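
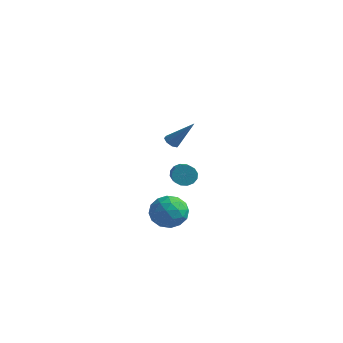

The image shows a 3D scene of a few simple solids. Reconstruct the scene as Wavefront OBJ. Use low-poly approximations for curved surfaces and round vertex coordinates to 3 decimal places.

v 1.495 -2.49 -1.907
v 1.926 -2.366 -2.349
v 3.137 -3.746 -1.555
v 2.705 -3.87 -1.113
v 1.996 -2.163 -2.103
v 3.207 -3.543 -1.31
v 1.932 -2.048 -1.805
v 3.143 -3.428 -1.012
v 1.751 -2.051 -1.534
v 2.961 -3.431 -0.741
v 1.501 -2.172 -1.363
v 2.711 -3.552 -0.569
v 1.249 -2.378 -1.338
v 2.46 -3.758 -0.544
v 1.063 -2.614 -1.465
v 2.274 -3.994 -0.671
v 0.993 -2.817 -1.71
v 2.204 -4.197 -0.917
v 1.057 -2.932 -2.008
v 2.268 -4.312 -1.215
v 1.239 -2.929 -2.279
v 2.449 -4.309 -1.486
v 1.489 -2.808 -2.451
v 2.699 -4.188 -1.657
v 1.74 -2.602 -2.476
v 2.951 -3.982 -1.682
v -3.603 3.142 -3.207
v -3.2 3.103 -3.501
v -2.477 3.638 -1.733
v -3.351 3.455 -3.505
v -3.649 3.623 -3.334
v -3.92 3.51 -3.089
v -4.005 3.18 -2.913
v -3.855 2.829 -2.909
v -3.556 2.66 -3.08
v -3.285 2.774 -3.325
v 0.732 -3.686 -3.925
v 1.313 -3.49 -3.083
v 2.107 -4.19 -4.757
v 2.688 -3.994 -3.915
v 2.009 -4.784 -3.907
v 1.16 -4.472 -3.393
v 2.26 -3.208 -4.447
v 1.411 -2.896 -3.933
v 2.258 -3.195 -3.406
v 2.102 -4.168 -3.073
v 1.318 -3.512 -4.767
v 1.162 -4.485 -4.434
v 0.902 -3.543 -3.431
v 2.518 -4.137 -4.409
v 2.119 -4.6 -4.404
v 2.461 -4.485 -3.91
v 0.812 -4.121 -3.613
v 1.153 -4.006 -3.118
v 1.562 -4.766 -3.603
v 2.267 -3.674 -4.722
v 2.608 -3.559 -4.227
v 0.959 -3.195 -3.93
v 1.301 -3.08 -3.436
v 1.858 -2.914 -4.237
v 1.799 -3.255 -3.126
v 2.607 -3.552 -3.615
v 2.355 -3.089 -3.928
v 1.856 -2.906 -3.626
v 1.707 -3.827 -2.93
v 2.515 -4.124 -3.419
v 2.117 -4.588 -3.414
v 1.617 -4.404 -3.112
v 2.263 -3.654 -3.12
v 0.905 -3.556 -4.421
v 1.713 -3.853 -4.91
v 1.803 -3.276 -4.728
v 1.303 -3.092 -4.426
v 0.813 -4.128 -4.225
v 1.621 -4.425 -4.714
v 1.564 -4.774 -4.214
v 1.065 -4.591 -3.912
v 1.157 -4.026 -4.72
f 2 1 5
f 2 5 3
f 3 5 6
f 3 6 4
f 5 1 7
f 5 7 6
f 6 7 8
f 6 8 4
f 7 1 9
f 7 9 8
f 8 9 10
f 8 10 4
f 9 1 11
f 9 11 10
f 10 11 12
f 10 12 4
f 11 1 13
f 11 13 12
f 12 13 14
f 12 14 4
f 13 1 15
f 13 15 14
f 14 15 16
f 14 16 4
f 15 1 17
f 15 17 16
f 16 17 18
f 16 18 4
f 17 1 19
f 17 19 18
f 18 19 20
f 18 20 4
f 19 1 21
f 19 21 20
f 20 21 22
f 20 22 4
f 21 1 23
f 21 23 22
f 22 23 24
f 22 24 4
f 23 1 25
f 23 25 24
f 24 25 26
f 24 26 4
f 25 1 2
f 25 2 26
f 26 2 3
f 26 3 4
f 28 27 30
f 28 30 29
f 30 27 31
f 30 31 29
f 31 27 32
f 31 32 29
f 32 27 33
f 32 33 29
f 33 27 34
f 33 34 29
f 34 27 35
f 34 35 29
f 35 27 36
f 35 36 29
f 36 27 28
f 36 28 29
f 37 74 53
f 74 48 77
f 53 77 42
f 74 77 53
f 37 53 49
f 53 42 54
f 49 54 38
f 53 54 49
f 37 49 58
f 49 38 59
f 58 59 44
f 49 59 58
f 37 58 70
f 58 44 73
f 70 73 47
f 58 73 70
f 37 70 74
f 70 47 78
f 74 78 48
f 70 78 74
f 38 54 65
f 54 42 68
f 65 68 46
f 54 68 65
f 42 77 55
f 77 48 76
f 55 76 41
f 77 76 55
f 48 78 75
f 78 47 71
f 75 71 39
f 78 71 75
f 47 73 72
f 73 44 60
f 72 60 43
f 73 60 72
f 44 59 64
f 59 38 61
f 64 61 45
f 59 61 64
f 40 66 52
f 66 46 67
f 52 67 41
f 66 67 52
f 40 52 50
f 52 41 51
f 50 51 39
f 52 51 50
f 40 50 57
f 50 39 56
f 57 56 43
f 50 56 57
f 40 57 62
f 57 43 63
f 62 63 45
f 57 63 62
f 40 62 66
f 62 45 69
f 66 69 46
f 62 69 66
f 41 67 55
f 67 46 68
f 55 68 42
f 67 68 55
f 39 51 75
f 51 41 76
f 75 76 48
f 51 76 75
f 43 56 72
f 56 39 71
f 72 71 47
f 56 71 72
f 45 63 64
f 63 43 60
f 64 60 44
f 63 60 64
f 46 69 65
f 69 45 61
f 65 61 38
f 69 61 65



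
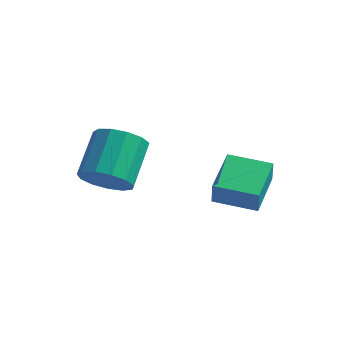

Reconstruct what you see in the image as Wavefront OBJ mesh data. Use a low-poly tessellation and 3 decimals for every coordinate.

v 1.836 2.585 -2.81
v 1.932 2.376 -1.734
v 1.699 4.551 -2.415
v 1.795 4.342 -1.339
v 3.645 2.738 -2.941
v 3.741 2.529 -1.865
v 3.508 4.704 -2.546
v 3.604 4.495 -1.47
v -1.342 -0.039 -0.651
v -0.909 0.532 -1.486
v -1.026 2.29 -0.344
v -1.458 1.719 0.491
v -1.524 0.543 -1.566
v -1.641 2.301 -0.424
v -2.081 0.369 -1.356
v -2.197 2.128 -0.214
v -2.403 0.066 -0.922
v -2.519 1.825 0.22
v -2.388 -0.271 -0.402
v -2.504 1.488 0.74
v -2.041 -0.534 0.039
v -2.157 1.225 1.181
v -1.472 -0.64 0.261
v -1.589 1.118 1.403
v -0.861 -0.556 0.193
v -0.978 1.203 1.335
v -0.404 -0.307 -0.143
v -0.52 1.451 0.999
v -0.244 0.026 -0.64
v -0.36 1.785 0.502
v -0.432 0.339 -1.141
v -0.549 2.098 0.001
f 2 4 1
f 5 2 1
f 1 4 3
f 3 5 1
f 2 8 4
f 6 2 5
f 6 8 2
f 4 8 3
f 7 5 3
f 3 8 7
f 7 6 5
f 8 6 7
f 10 9 13
f 10 13 11
f 11 13 14
f 11 14 12
f 13 9 15
f 13 15 14
f 14 15 16
f 14 16 12
f 15 9 17
f 15 17 16
f 16 17 18
f 16 18 12
f 17 9 19
f 17 19 18
f 18 19 20
f 18 20 12
f 19 9 21
f 19 21 20
f 20 21 22
f 20 22 12
f 21 9 23
f 21 23 22
f 22 23 24
f 22 24 12
f 23 9 25
f 23 25 24
f 24 25 26
f 24 26 12
f 25 9 27
f 25 27 26
f 26 27 28
f 26 28 12
f 27 9 29
f 27 29 28
f 28 29 30
f 28 30 12
f 29 9 31
f 29 31 30
f 30 31 32
f 30 32 12
f 31 9 10
f 31 10 32
f 32 10 11
f 32 11 12



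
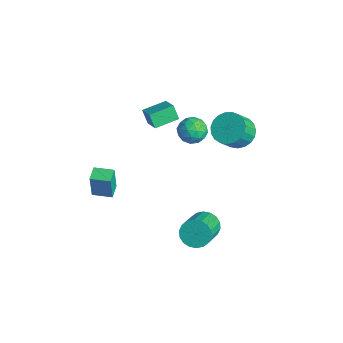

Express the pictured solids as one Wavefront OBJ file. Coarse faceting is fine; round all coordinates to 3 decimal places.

v 0.922 3.726 3.016
v 1.781 4.273 3.169
v 2.117 3.441 4.257
v 1.258 2.894 4.104
v 1.499 4.48 3.415
v 1.835 3.649 4.503
v 1.116 4.557 3.592
v 1.452 3.726 4.68
v 0.7 4.491 3.67
v 1.036 3.659 4.757
v 0.323 4.292 3.634
v 0.659 3.46 4.722
v 0.049 3.995 3.492
v 0.385 3.163 4.579
v -0.074 3.651 3.267
v 0.262 2.82 4.355
v -0.025 3.321 2.999
v 0.311 2.489 4.087
v 0.188 3.061 2.734
v 0.524 2.229 3.822
v 0.528 2.915 2.518
v 0.864 2.083 3.606
v 0.936 2.91 2.388
v 1.272 2.078 3.475
v 1.342 3.046 2.366
v 1.678 2.214 3.454
v 1.675 3.299 2.457
v 2.011 2.467 3.545
v 1.878 3.627 2.645
v 2.214 2.795 3.733
v 1.915 3.971 2.897
v 2.251 3.139 3.984
v -3.816 -2.761 -3.322
v -3.715 -2.9 -1.62
v -3.083 -1.825 -3.289
v -2.982 -1.964 -1.587
v -3.078 -3.336 -3.413
v -2.977 -3.475 -1.711
v -2.345 -2.4 -3.38
v -2.244 -2.539 -1.678
v -4.391 0.448 1.652
v -3.249 0.358 2.287
v -4.391 1.923 1.859
v -3.249 1.834 2.494
v -3.911 0.566 0.806
v -2.769 0.477 1.441
v -3.911 2.042 1.013
v -2.769 1.952 1.648
v 0.217 2.129 3.685
v 0.627 1.635 4.306
v -0.187 0.925 2.994
v 0.223 0.431 3.615
v -0.515 0.89 3.824
v -0.265 1.634 4.252
v 0.705 0.926 3.048
v 0.955 1.67 3.476
v 0.928 0.891 3.913
v 0.174 0.869 4.393
v 0.266 1.691 2.907
v -0.488 1.669 3.387
v 0.458 1.988 4.056
v -0.018 0.572 3.244
v -0.451 0.842 3.367
v -0.21 0.552 3.732
v -0.067 1.987 4.024
v 0.174 1.697 4.389
v -0.497 1.259 4.106
v 0.266 0.863 2.911
v 0.507 0.573 3.276
v 0.65 2.008 3.568
v 0.891 1.718 3.933
v 0.937 1.301 3.194
v 0.876 1.26 4.191
v 0.638 0.552 3.784
v 0.921 0.843 3.451
v 1.068 1.28 3.702
v 0.433 1.247 4.472
v 0.195 0.539 4.066
v -0.239 0.809 4.189
v -0.092 1.247 4.44
v 0.61 0.81 4.241
v 0.245 2.021 3.234
v 0.007 1.313 2.828
v 0.532 1.313 2.86
v 0.679 1.751 3.111
v -0.198 2.008 3.516
v -0.436 1.3 3.109
v -0.628 1.28 3.598
v -0.481 1.717 3.849
v -0.17 1.75 3.059
v 1.825 1.269 -3.693
v 2.327 1.09 -4.43
v 3.657 -0.148 -3.225
v 3.155 0.031 -2.487
v 2.502 1.423 -4.281
v 3.832 0.185 -3.076
v 2.543 1.726 -4.015
v 3.873 0.488 -2.81
v 2.442 1.938 -3.686
v 3.771 0.7 -2.48
v 2.219 2.018 -3.357
v 3.548 0.78 -2.152
v 1.917 1.949 -3.095
v 3.247 0.711 -1.89
v 1.598 1.746 -2.952
v 2.927 0.508 -1.746
v 1.323 1.448 -2.955
v 2.653 0.21 -1.75
v 1.148 1.115 -3.104
v 2.478 -0.123 -1.899
v 1.107 0.812 -3.37
v 2.437 -0.426 -2.165
v 1.209 0.6 -3.7
v 2.538 -0.638 -2.494
v 1.432 0.52 -4.028
v 2.761 -0.718 -2.823
v 1.733 0.589 -4.29
v 3.063 -0.649 -3.085
v 2.053 0.792 -4.434
v 3.382 -0.446 -3.228
f 2 1 5
f 2 5 3
f 3 5 6
f 3 6 4
f 5 1 7
f 5 7 6
f 6 7 8
f 6 8 4
f 7 1 9
f 7 9 8
f 8 9 10
f 8 10 4
f 9 1 11
f 9 11 10
f 10 11 12
f 10 12 4
f 11 1 13
f 11 13 12
f 12 13 14
f 12 14 4
f 13 1 15
f 13 15 14
f 14 15 16
f 14 16 4
f 15 1 17
f 15 17 16
f 16 17 18
f 16 18 4
f 17 1 19
f 17 19 18
f 18 19 20
f 18 20 4
f 19 1 21
f 19 21 20
f 20 21 22
f 20 22 4
f 21 1 23
f 21 23 22
f 22 23 24
f 22 24 4
f 23 1 25
f 23 25 24
f 24 25 26
f 24 26 4
f 25 1 27
f 25 27 26
f 26 27 28
f 26 28 4
f 27 1 29
f 27 29 28
f 28 29 30
f 28 30 4
f 29 1 31
f 29 31 30
f 30 31 32
f 30 32 4
f 31 1 2
f 31 2 32
f 32 2 3
f 32 3 4
f 34 36 33
f 37 34 33
f 33 36 35
f 35 37 33
f 34 40 36
f 38 34 37
f 38 40 34
f 36 40 35
f 39 37 35
f 35 40 39
f 39 38 37
f 40 38 39
f 42 44 41
f 45 42 41
f 41 44 43
f 43 45 41
f 42 48 44
f 46 42 45
f 46 48 42
f 44 48 43
f 47 45 43
f 43 48 47
f 47 46 45
f 48 46 47
f 49 86 65
f 86 60 89
f 65 89 54
f 86 89 65
f 49 65 61
f 65 54 66
f 61 66 50
f 65 66 61
f 49 61 70
f 61 50 71
f 70 71 56
f 61 71 70
f 49 70 82
f 70 56 85
f 82 85 59
f 70 85 82
f 49 82 86
f 82 59 90
f 86 90 60
f 82 90 86
f 50 66 77
f 66 54 80
f 77 80 58
f 66 80 77
f 54 89 67
f 89 60 88
f 67 88 53
f 89 88 67
f 60 90 87
f 90 59 83
f 87 83 51
f 90 83 87
f 59 85 84
f 85 56 72
f 84 72 55
f 85 72 84
f 56 71 76
f 71 50 73
f 76 73 57
f 71 73 76
f 52 78 64
f 78 58 79
f 64 79 53
f 78 79 64
f 52 64 62
f 64 53 63
f 62 63 51
f 64 63 62
f 52 62 69
f 62 51 68
f 69 68 55
f 62 68 69
f 52 69 74
f 69 55 75
f 74 75 57
f 69 75 74
f 52 74 78
f 74 57 81
f 78 81 58
f 74 81 78
f 53 79 67
f 79 58 80
f 67 80 54
f 79 80 67
f 51 63 87
f 63 53 88
f 87 88 60
f 63 88 87
f 55 68 84
f 68 51 83
f 84 83 59
f 68 83 84
f 57 75 76
f 75 55 72
f 76 72 56
f 75 72 76
f 58 81 77
f 81 57 73
f 77 73 50
f 81 73 77
f 92 91 95
f 92 95 93
f 93 95 96
f 93 96 94
f 95 91 97
f 95 97 96
f 96 97 98
f 96 98 94
f 97 91 99
f 97 99 98
f 98 99 100
f 98 100 94
f 99 91 101
f 99 101 100
f 100 101 102
f 100 102 94
f 101 91 103
f 101 103 102
f 102 103 104
f 102 104 94
f 103 91 105
f 103 105 104
f 104 105 106
f 104 106 94
f 105 91 107
f 105 107 106
f 106 107 108
f 106 108 94
f 107 91 109
f 107 109 108
f 108 109 110
f 108 110 94
f 109 91 111
f 109 111 110
f 110 111 112
f 110 112 94
f 111 91 113
f 111 113 112
f 112 113 114
f 112 114 94
f 113 91 115
f 113 115 114
f 114 115 116
f 114 116 94
f 115 91 117
f 115 117 116
f 116 117 118
f 116 118 94
f 117 91 119
f 117 119 118
f 118 119 120
f 118 120 94
f 119 91 92
f 119 92 120
f 120 92 93
f 120 93 94



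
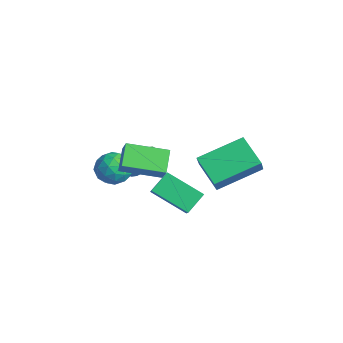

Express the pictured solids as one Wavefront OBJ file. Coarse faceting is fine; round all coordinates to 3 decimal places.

v 1.954 1.233 2.205
v 2.479 0.852 3.093
v 2.152 3.25 2.953
v 2.678 2.869 3.841
v 3.282 1.371 1.479
v 3.808 0.99 2.367
v 3.481 3.388 2.227
v 4.006 3.007 3.115
v -2.093 -0.046 -0.54
v -1.798 -0.441 -0.46
v -1.051 0.35 0.699
v -1.347 0.746 0.62
v -1.653 -0.2 -0.719
v -0.906 0.592 0.441
v -1.765 0.132 -0.872
v -1.019 0.924 0.287
v -2.07 0.36 -0.831
v -1.324 1.151 0.328
v -2.389 0.35 -0.619
v -1.642 1.141 0.54
v -2.534 0.108 -0.361
v -1.787 0.9 0.799
v -2.421 -0.224 -0.207
v -1.675 0.568 0.952
v -2.116 -0.451 -0.248
v -1.37 0.34 0.911
v 2.192 -1.094 1.448
v 1.924 -0.262 2.083
v 3.412 -0.065 0.615
v 3.145 0.766 1.251
v 3.195 -1.506 2.409
v 2.928 -0.675 3.045
v 4.416 -0.478 1.577
v 4.148 0.354 2.212
v -0.861 -0.933 1.944
v -0.37 -0.986 2.648
v -0.058 0.71 1.509
v 0.434 0.656 2.212
v -0.014 -1.516 1.308
v 0.478 -1.57 2.011
v 0.79 0.126 0.872
v 1.281 0.073 1.576
v -0.921 -0.839 1.206
v -0.461 -1.468 0.79
v -1.959 -0.952 0.23
v -1.499 -1.581 -0.186
v -1.852 -1.743 0.608
v -1.21 -1.673 1.211
v -1.21 -0.747 -0.191
v -0.568 -0.677 0.412
v -0.64 -1.411 -0.073
v -1.037 -2.027 0.42
v -1.383 -0.393 0.6
v -1.78 -1.009 1.093
v -0.6 -1.143 1.084
v -1.82 -1.277 -0.064
v -2.027 -1.372 0.403
v -1.757 -1.742 0.158
v -1.04 -1.264 1.331
v -0.77 -1.634 1.087
v -1.587 -1.796 0.979
v -1.65 -0.786 -0.067
v -1.38 -1.156 -0.311
v -0.663 -0.678 0.862
v -0.393 -1.048 0.617
v -0.833 -0.624 0.041
v -0.435 -1.48 0.332
v -1.045 -1.547 -0.242
v -0.875 -1.056 -0.245
v -0.498 -1.015 0.11
v -0.668 -1.842 0.622
v -1.278 -1.909 0.048
v -1.485 -2.004 0.515
v -1.108 -1.962 0.869
v -0.773 -1.809 0.115
v -1.142 -0.511 0.972
v -1.752 -0.578 0.398
v -1.312 -0.458 0.151
v -0.935 -0.416 0.505
v -1.375 -0.873 1.262
v -1.985 -0.94 0.688
v -1.922 -1.405 0.91
v -1.545 -1.364 1.265
v -1.647 -0.611 0.905
f 2 4 1
f 5 2 1
f 1 4 3
f 3 5 1
f 2 8 4
f 6 2 5
f 6 8 2
f 4 8 3
f 7 5 3
f 3 8 7
f 7 6 5
f 8 6 7
f 10 9 13
f 10 13 11
f 11 13 14
f 11 14 12
f 13 9 15
f 13 15 14
f 14 15 16
f 14 16 12
f 15 9 17
f 15 17 16
f 16 17 18
f 16 18 12
f 17 9 19
f 17 19 18
f 18 19 20
f 18 20 12
f 19 9 21
f 19 21 20
f 20 21 22
f 20 22 12
f 21 9 23
f 21 23 22
f 22 23 24
f 22 24 12
f 23 9 25
f 23 25 24
f 24 25 26
f 24 26 12
f 25 9 10
f 25 10 26
f 26 10 11
f 26 11 12
f 28 30 27
f 31 28 27
f 27 30 29
f 29 31 27
f 28 34 30
f 32 28 31
f 32 34 28
f 30 34 29
f 33 31 29
f 29 34 33
f 33 32 31
f 34 32 33
f 36 38 35
f 39 36 35
f 35 38 37
f 37 39 35
f 36 42 38
f 40 36 39
f 40 42 36
f 38 42 37
f 41 39 37
f 37 42 41
f 41 40 39
f 42 40 41
f 43 80 59
f 80 54 83
f 59 83 48
f 80 83 59
f 43 59 55
f 59 48 60
f 55 60 44
f 59 60 55
f 43 55 64
f 55 44 65
f 64 65 50
f 55 65 64
f 43 64 76
f 64 50 79
f 76 79 53
f 64 79 76
f 43 76 80
f 76 53 84
f 80 84 54
f 76 84 80
f 44 60 71
f 60 48 74
f 71 74 52
f 60 74 71
f 48 83 61
f 83 54 82
f 61 82 47
f 83 82 61
f 54 84 81
f 84 53 77
f 81 77 45
f 84 77 81
f 53 79 78
f 79 50 66
f 78 66 49
f 79 66 78
f 50 65 70
f 65 44 67
f 70 67 51
f 65 67 70
f 46 72 58
f 72 52 73
f 58 73 47
f 72 73 58
f 46 58 56
f 58 47 57
f 56 57 45
f 58 57 56
f 46 56 63
f 56 45 62
f 63 62 49
f 56 62 63
f 46 63 68
f 63 49 69
f 68 69 51
f 63 69 68
f 46 68 72
f 68 51 75
f 72 75 52
f 68 75 72
f 47 73 61
f 73 52 74
f 61 74 48
f 73 74 61
f 45 57 81
f 57 47 82
f 81 82 54
f 57 82 81
f 49 62 78
f 62 45 77
f 78 77 53
f 62 77 78
f 51 69 70
f 69 49 66
f 70 66 50
f 69 66 70
f 52 75 71
f 75 51 67
f 71 67 44
f 75 67 71



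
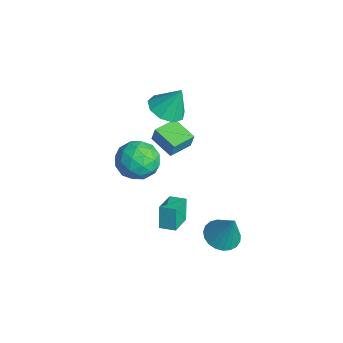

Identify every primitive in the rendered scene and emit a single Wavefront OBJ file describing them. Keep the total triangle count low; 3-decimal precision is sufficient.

v -3.386 -0.417 -2.362
v -3.182 -0.308 -1.513
v -3.859 0.782 -2.402
v -3.655 0.891 -1.553
v -2.125 0.069 -2.727
v -1.921 0.178 -1.878
v -2.598 1.268 -2.767
v -2.394 1.377 -1.918
v -3.293 0.301 -0.196
v -2.513 -0.295 -0.069
v -3.007 0.979 1.236
v -2.321 0.276 -0.379
v -2.583 0.858 -0.602
v -3.179 1.18 -0.636
v -3.827 1.09 -0.463
v -4.226 0.631 -0.166
v -4.188 0.017 0.118
v -3.732 -0.464 0.255
v -3.07 -0.587 0.181
v 2.601 0.791 -4.63
v 3.054 1.507 -4.96
v 3.259 1.129 -2.99
v 2.724 1.662 -4.86
v 2.372 1.667 -4.72
v 2.06 1.52 -4.564
v 1.842 1.246 -4.42
v 1.755 0.894 -4.312
v 1.814 0.524 -4.26
v 2.009 0.2 -4.271
v 2.306 -0.022 -4.344
v 2.655 -0.103 -4.467
v 2.994 -0.03 -4.618
v 3.265 0.185 -4.772
v 3.421 0.504 -4.9
v 3.436 0.874 -4.982
v 3.306 1.228 -5.004
v 2.15 -2.12 -3.387
v 1.772 -1.957 -2.228
v 1.205 -1.256 -3.816
v 0.828 -1.093 -2.657
v 2.672 -1.507 -3.303
v 2.295 -1.344 -2.144
v 1.728 -0.643 -3.732
v 1.35 -0.48 -2.573
v -3.474 -0.331 -2.977
v -2.591 -1.07 -2.729
v -3.869 -1.33 -4.551
v -2.986 -2.069 -4.303
v -3.951 -2.057 -3.628
v -3.707 -1.439 -2.655
v -2.753 -0.961 -4.625
v -2.509 -0.343 -3.652
v -2.146 -1.459 -3.748
v -2.886 -2.137 -3.131
v -3.574 -0.263 -4.149
v -4.314 -0.941 -3.532
v -2.998 -0.613 -2.715
v -3.462 -1.787 -4.565
v -4.029 -1.78 -4.168
v -3.51 -2.215 -4.022
v -3.654 -0.83 -2.672
v -3.135 -1.264 -2.526
v -3.934 -1.844 -3.054
v -3.325 -1.136 -4.754
v -2.806 -1.57 -4.608
v -2.95 -0.185 -3.258
v -2.431 -0.62 -3.112
v -2.526 -0.556 -4.226
v -2.217 -1.276 -3.168
v -2.449 -1.863 -4.093
v -2.312 -1.212 -4.282
v -2.169 -0.849 -3.71
v -2.652 -1.674 -2.806
v -2.884 -2.261 -3.731
v -3.452 -2.254 -3.334
v -3.308 -1.891 -2.762
v -2.39 -1.903 -3.404
v -3.576 -0.139 -3.549
v -3.808 -0.726 -4.474
v -3.152 -0.509 -4.518
v -3.008 -0.146 -3.946
v -4.011 -0.537 -3.187
v -4.243 -1.124 -4.112
v -4.291 -1.551 -3.57
v -4.148 -1.188 -2.998
v -4.07 -0.497 -3.876
f 2 4 1
f 5 2 1
f 1 4 3
f 3 5 1
f 2 8 4
f 6 2 5
f 6 8 2
f 4 8 3
f 7 5 3
f 3 8 7
f 7 6 5
f 8 6 7
f 10 9 12
f 10 12 11
f 12 9 13
f 12 13 11
f 13 9 14
f 13 14 11
f 14 9 15
f 14 15 11
f 15 9 16
f 15 16 11
f 16 9 17
f 16 17 11
f 17 9 18
f 17 18 11
f 18 9 19
f 18 19 11
f 19 9 10
f 19 10 11
f 21 20 23
f 21 23 22
f 23 20 24
f 23 24 22
f 24 20 25
f 24 25 22
f 25 20 26
f 25 26 22
f 26 20 27
f 26 27 22
f 27 20 28
f 27 28 22
f 28 20 29
f 28 29 22
f 29 20 30
f 29 30 22
f 30 20 31
f 30 31 22
f 31 20 32
f 31 32 22
f 32 20 33
f 32 33 22
f 33 20 34
f 33 34 22
f 34 20 35
f 34 35 22
f 35 20 36
f 35 36 22
f 36 20 21
f 36 21 22
f 38 40 37
f 41 38 37
f 37 40 39
f 39 41 37
f 38 44 40
f 42 38 41
f 42 44 38
f 40 44 39
f 43 41 39
f 39 44 43
f 43 42 41
f 44 42 43
f 45 82 61
f 82 56 85
f 61 85 50
f 82 85 61
f 45 61 57
f 61 50 62
f 57 62 46
f 61 62 57
f 45 57 66
f 57 46 67
f 66 67 52
f 57 67 66
f 45 66 78
f 66 52 81
f 78 81 55
f 66 81 78
f 45 78 82
f 78 55 86
f 82 86 56
f 78 86 82
f 46 62 73
f 62 50 76
f 73 76 54
f 62 76 73
f 50 85 63
f 85 56 84
f 63 84 49
f 85 84 63
f 56 86 83
f 86 55 79
f 83 79 47
f 86 79 83
f 55 81 80
f 81 52 68
f 80 68 51
f 81 68 80
f 52 67 72
f 67 46 69
f 72 69 53
f 67 69 72
f 48 74 60
f 74 54 75
f 60 75 49
f 74 75 60
f 48 60 58
f 60 49 59
f 58 59 47
f 60 59 58
f 48 58 65
f 58 47 64
f 65 64 51
f 58 64 65
f 48 65 70
f 65 51 71
f 70 71 53
f 65 71 70
f 48 70 74
f 70 53 77
f 74 77 54
f 70 77 74
f 49 75 63
f 75 54 76
f 63 76 50
f 75 76 63
f 47 59 83
f 59 49 84
f 83 84 56
f 59 84 83
f 51 64 80
f 64 47 79
f 80 79 55
f 64 79 80
f 53 71 72
f 71 51 68
f 72 68 52
f 71 68 72
f 54 77 73
f 77 53 69
f 73 69 46
f 77 69 73



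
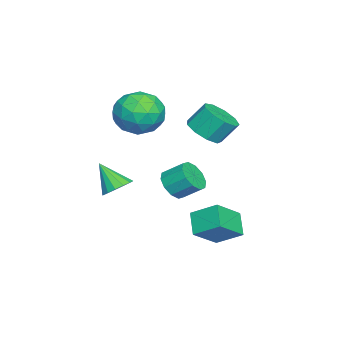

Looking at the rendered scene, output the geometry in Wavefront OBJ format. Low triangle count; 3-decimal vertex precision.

v -1.886 -2.302 2.423
v -0.68 -2.035 2.301
v -1.54 -4.165 1.759
v -0.334 -3.898 1.637
v -0.841 -3.981 2.767
v -1.054 -2.83 3.177
v -1.166 -3.37 0.883
v -1.379 -2.219 1.293
v -0.235 -2.695 1.35
v -0.034 -3.073 2.514
v -2.186 -3.127 1.546
v -1.985 -3.505 2.71
v -1.313 -2.005 2.421
v -0.907 -4.195 1.639
v -1.204 -4.244 2.303
v -0.496 -4.087 2.232
v -1.533 -2.473 2.935
v -0.825 -2.316 2.864
v -0.919 -3.46 3.138
v -1.395 -3.884 1.196
v -0.687 -3.727 1.125
v -1.724 -2.113 1.828
v -1.016 -1.956 1.757
v -1.301 -2.74 0.922
v -0.343 -2.236 1.79
v -0.14 -3.331 1.399
v -0.629 -3.02 0.956
v -0.754 -2.344 1.197
v -0.225 -2.458 2.474
v -0.022 -3.553 2.084
v -0.319 -3.602 2.748
v -0.445 -2.926 2.989
v 0.037 -2.846 1.915
v -2.198 -2.647 1.976
v -1.995 -3.742 1.586
v -1.775 -3.274 1.071
v -1.901 -2.598 1.312
v -2.08 -2.869 2.661
v -1.877 -3.964 2.27
v -1.466 -3.856 2.863
v -1.591 -3.18 3.104
v -2.257 -3.354 2.145
v 0.781 0.652 -3.097
v 1.883 -0.062 -2.132
v 0.919 1.827 -2.386
v 2.021 1.112 -1.421
v 1.679 1.008 -3.859
v 2.781 0.293 -2.894
v 1.817 2.182 -3.148
v 2.919 1.468 -2.183
v -0.815 -1.531 -1.987
v -0.316 -1.14 -2.523
v -0.306 -0.199 -1.829
v -0.805 -0.589 -1.293
v -0.801 -1.038 -2.655
v -0.791 -0.097 -1.961
v -1.291 -1.124 -2.532
v -1.282 -0.183 -1.837
v -1.6 -1.366 -2.201
v -1.59 -0.424 -1.506
v -1.608 -1.67 -1.788
v -1.599 -0.729 -1.093
v -1.314 -1.921 -1.451
v -1.304 -0.98 -0.757
v -0.829 -2.023 -1.319
v -0.819 -1.082 -0.625
v -0.338 -1.937 -1.443
v -0.329 -0.996 -0.748
v -0.03 -1.696 -1.774
v -0.02 -0.754 -1.079
v -0.021 -1.391 -2.187
v -0.012 -0.45 -1.492
v -1.268 -0.288 1.162
v -0.828 -0.907 1.715
v -1.072 -0.192 2.711
v -1.512 0.428 2.158
v -0.41 -0.467 1.502
v -0.654 0.248 2.497
v -0.394 0.057 1.129
v -0.638 0.772 2.125
v -0.787 0.42 0.772
v -1.031 1.135 1.768
v -1.405 0.452 0.598
v -1.649 1.167 1.593
v -1.959 0.138 0.687
v -2.203 0.853 1.683
v -2.189 -0.375 0.999
v -2.434 0.34 1.995
v -1.989 -0.847 1.387
v -2.233 -0.132 2.383
v -1.451 -1.057 1.67
v -1.695 -0.342 2.666
v 0.925 -3.455 -1.588
v 1.651 -3.671 -1.532
v 0.555 -4.385 -0.392
v 1.62 -3.357 -1.297
v 1.403 -3.069 -1.14
v 1.058 -2.885 -1.103
v 0.677 -2.853 -1.196
v 0.362 -2.982 -1.394
v 0.199 -3.238 -1.644
v 0.23 -3.552 -1.879
v 0.447 -3.84 -2.036
v 0.793 -4.025 -2.073
v 1.173 -4.057 -1.98
v 1.488 -3.927 -1.782
f 1 38 17
f 38 12 41
f 17 41 6
f 38 41 17
f 1 17 13
f 17 6 18
f 13 18 2
f 17 18 13
f 1 13 22
f 13 2 23
f 22 23 8
f 13 23 22
f 1 22 34
f 22 8 37
f 34 37 11
f 22 37 34
f 1 34 38
f 34 11 42
f 38 42 12
f 34 42 38
f 2 18 29
f 18 6 32
f 29 32 10
f 18 32 29
f 6 41 19
f 41 12 40
f 19 40 5
f 41 40 19
f 12 42 39
f 42 11 35
f 39 35 3
f 42 35 39
f 11 37 36
f 37 8 24
f 36 24 7
f 37 24 36
f 8 23 28
f 23 2 25
f 28 25 9
f 23 25 28
f 4 30 16
f 30 10 31
f 16 31 5
f 30 31 16
f 4 16 14
f 16 5 15
f 14 15 3
f 16 15 14
f 4 14 21
f 14 3 20
f 21 20 7
f 14 20 21
f 4 21 26
f 21 7 27
f 26 27 9
f 21 27 26
f 4 26 30
f 26 9 33
f 30 33 10
f 26 33 30
f 5 31 19
f 31 10 32
f 19 32 6
f 31 32 19
f 3 15 39
f 15 5 40
f 39 40 12
f 15 40 39
f 7 20 36
f 20 3 35
f 36 35 11
f 20 35 36
f 9 27 28
f 27 7 24
f 28 24 8
f 27 24 28
f 10 33 29
f 33 9 25
f 29 25 2
f 33 25 29
f 44 46 43
f 47 44 43
f 43 46 45
f 45 47 43
f 44 50 46
f 48 44 47
f 48 50 44
f 46 50 45
f 49 47 45
f 45 50 49
f 49 48 47
f 50 48 49
f 52 51 55
f 52 55 53
f 53 55 56
f 53 56 54
f 55 51 57
f 55 57 56
f 56 57 58
f 56 58 54
f 57 51 59
f 57 59 58
f 58 59 60
f 58 60 54
f 59 51 61
f 59 61 60
f 60 61 62
f 60 62 54
f 61 51 63
f 61 63 62
f 62 63 64
f 62 64 54
f 63 51 65
f 63 65 64
f 64 65 66
f 64 66 54
f 65 51 67
f 65 67 66
f 66 67 68
f 66 68 54
f 67 51 69
f 67 69 68
f 68 69 70
f 68 70 54
f 69 51 71
f 69 71 70
f 70 71 72
f 70 72 54
f 71 51 52
f 71 52 72
f 72 52 53
f 72 53 54
f 74 73 77
f 74 77 75
f 75 77 78
f 75 78 76
f 77 73 79
f 77 79 78
f 78 79 80
f 78 80 76
f 79 73 81
f 79 81 80
f 80 81 82
f 80 82 76
f 81 73 83
f 81 83 82
f 82 83 84
f 82 84 76
f 83 73 85
f 83 85 84
f 84 85 86
f 84 86 76
f 85 73 87
f 85 87 86
f 86 87 88
f 86 88 76
f 87 73 89
f 87 89 88
f 88 89 90
f 88 90 76
f 89 73 91
f 89 91 90
f 90 91 92
f 90 92 76
f 91 73 74
f 91 74 92
f 92 74 75
f 92 75 76
f 94 93 96
f 94 96 95
f 96 93 97
f 96 97 95
f 97 93 98
f 97 98 95
f 98 93 99
f 98 99 95
f 99 93 100
f 99 100 95
f 100 93 101
f 100 101 95
f 101 93 102
f 101 102 95
f 102 93 103
f 102 103 95
f 103 93 104
f 103 104 95
f 104 93 105
f 104 105 95
f 105 93 106
f 105 106 95
f 106 93 94
f 106 94 95



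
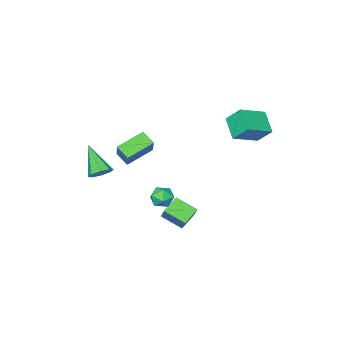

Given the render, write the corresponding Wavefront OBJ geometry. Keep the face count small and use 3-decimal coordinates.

v -4.809 1.197 3.048
v -5.124 2.045 4.036
v -4.303 2.392 2.182
v -4.618 3.241 3.17
v -3.142 0.999 3.75
v -3.457 1.848 4.738
v -2.636 2.195 2.884
v -2.951 3.043 3.872
v 1.043 -2.591 -0.108
v 1.169 -3.385 0.47
v -0.575 -2.311 0.631
v -0.449 -3.105 1.208
v 1.929 -1.375 1.372
v 2.055 -2.169 1.949
v 0.311 -1.095 2.11
v 0.437 -1.889 2.688
v -1.673 0.058 -4.088
v -1.082 -1.105 -3.433
v -1.273 0.834 -3.071
v -0.681 -0.33 -2.416
v -0.619 0.27 -4.664
v -0.027 -0.894 -4.009
v -0.218 1.045 -3.647
v 0.373 -0.118 -2.992
v 2.885 -2.605 -0.101
v 3.54 -2.915 -0.293
v 2.595 -4.135 1.381
v 3.596 -2.523 0.123
v 3.235 -2.179 0.407
v 2.669 -2.084 0.394
v 2.23 -2.295 0.091
v 2.174 -2.687 -0.325
v 2.534 -3.03 -0.609
v 3.101 -3.125 -0.596
v 0.476 0.397 -2.324
v 0.918 0.455 -1.674
v 0.042 -0.735 -1.926
v 0.484 -0.677 -1.276
v -0.135 -0.2 -1.376
v 0.133 0.5 -1.621
v 0.827 -0.78 -1.979
v 1.095 -0.08 -2.224
v 1.136 -0.272 -1.461
v 0.541 0.087 -1.088
v 0.419 -0.367 -2.512
v -0.176 -0.008 -2.139
f 2 4 1
f 5 2 1
f 1 4 3
f 3 5 1
f 2 8 4
f 6 2 5
f 6 8 2
f 4 8 3
f 7 5 3
f 3 8 7
f 7 6 5
f 8 6 7
f 10 12 9
f 13 10 9
f 9 12 11
f 11 13 9
f 10 16 12
f 14 10 13
f 14 16 10
f 12 16 11
f 15 13 11
f 11 16 15
f 15 14 13
f 16 14 15
f 18 20 17
f 21 18 17
f 17 20 19
f 19 21 17
f 18 24 20
f 22 18 21
f 22 24 18
f 20 24 19
f 23 21 19
f 19 24 23
f 23 22 21
f 24 22 23
f 26 25 28
f 26 28 27
f 28 25 29
f 28 29 27
f 29 25 30
f 29 30 27
f 30 25 31
f 30 31 27
f 31 25 32
f 31 32 27
f 32 25 33
f 32 33 27
f 33 25 34
f 33 34 27
f 34 25 26
f 34 26 27
f 35 46 40
f 35 40 36
f 35 36 42
f 35 42 45
f 35 45 46
f 36 40 44
f 40 46 39
f 46 45 37
f 45 42 41
f 42 36 43
f 38 44 39
f 38 39 37
f 38 37 41
f 38 41 43
f 38 43 44
f 39 44 40
f 37 39 46
f 41 37 45
f 43 41 42
f 44 43 36



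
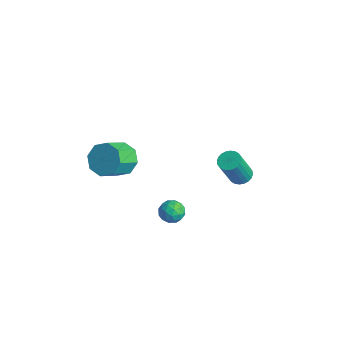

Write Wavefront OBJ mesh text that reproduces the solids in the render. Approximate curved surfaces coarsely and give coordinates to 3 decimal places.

v -2.641 -2.546 1.036
v -1.696 -2.064 1.241
v -1.235 -3.372 2.189
v -2.179 -3.854 1.984
v -2.278 -1.868 1.794
v -1.817 -3.176 2.743
v -3.073 -2.069 1.903
v -2.611 -3.377 2.852
v -3.614 -2.55 1.504
v -3.152 -3.857 2.453
v -3.585 -3.028 0.831
v -3.124 -4.336 1.779
v -3.003 -3.224 0.277
v -2.542 -4.532 1.226
v -2.209 -3.023 0.168
v -1.747 -4.331 1.117
v -1.668 -2.543 0.567
v -1.206 -3.85 1.516
v 0.039 -1.253 -1.072
v 0.49 -0.648 -1.261
v 0.77 -2.012 -1.759
v 1.221 -1.407 -1.948
v 1.216 -1.676 -1.218
v 0.764 -1.206 -0.793
v 0.496 -1.454 -2.227
v 0.044 -0.984 -1.802
v 0.773 -0.772 -1.975
v 1.217 -0.909 -1.351
v 0.043 -1.751 -1.669
v 0.487 -1.888 -1.045
v 0.2 -0.883 -1.106
v 1.06 -1.777 -1.914
v 1.056 -1.934 -1.485
v 1.322 -1.579 -1.596
v 0.361 -1.212 -0.831
v 0.626 -0.856 -0.942
v 1.053 -1.46 -0.917
v 0.634 -1.804 -2.078
v 0.899 -1.448 -2.189
v -0.062 -1.081 -1.424
v 0.204 -0.726 -1.535
v 0.207 -1.2 -2.103
v 0.632 -0.601 -1.636
v 1.062 -1.048 -2.041
v 0.635 -1.075 -2.205
v 0.37 -0.799 -1.955
v 0.893 -0.681 -1.27
v 1.323 -1.128 -1.674
v 1.319 -1.286 -1.245
v 1.054 -1.01 -0.995
v 1.059 -0.755 -1.689
v -0.063 -1.532 -1.346
v 0.367 -1.979 -1.75
v 0.206 -1.65 -2.025
v -0.059 -1.374 -1.775
v 0.198 -1.612 -0.979
v 0.628 -2.059 -1.384
v 0.89 -1.861 -1.065
v 0.625 -1.585 -0.815
v 0.201 -1.905 -1.331
v -0.694 3.916 -1.913
v -0.06 4.206 -1.852
v 0.189 3.253 0.093
v -0.446 2.964 0.033
v -0.217 4.398 -1.738
v 0.031 3.445 0.207
v -0.447 4.516 -1.65
v -0.199 3.564 0.295
v -0.714 4.544 -1.603
v -0.466 3.591 0.342
v -0.979 4.475 -1.602
v -0.731 3.523 0.343
v -1.2 4.322 -1.649
v -0.952 3.369 0.296
v -1.344 4.107 -1.736
v -1.096 3.154 0.209
v -1.389 3.863 -1.85
v -1.141 2.91 0.095
v -1.329 3.627 -1.973
v -1.08 2.674 -0.028
v -1.171 3.435 -2.087
v -0.923 2.482 -0.142
v -0.941 3.316 -2.175
v -0.693 2.364 -0.23
v -0.674 3.289 -2.222
v -0.426 2.336 -0.277
v -0.409 3.357 -2.223
v -0.161 2.405 -0.278
v -0.188 3.511 -2.176
v 0.06 2.558 -0.231
v -0.044 3.726 -2.089
v 0.204 2.773 -0.144
v 0.001 3.97 -1.975
v 0.249 3.017 -0.03
f 2 1 5
f 2 5 3
f 3 5 6
f 3 6 4
f 5 1 7
f 5 7 6
f 6 7 8
f 6 8 4
f 7 1 9
f 7 9 8
f 8 9 10
f 8 10 4
f 9 1 11
f 9 11 10
f 10 11 12
f 10 12 4
f 11 1 13
f 11 13 12
f 12 13 14
f 12 14 4
f 13 1 15
f 13 15 14
f 14 15 16
f 14 16 4
f 15 1 17
f 15 17 16
f 16 17 18
f 16 18 4
f 17 1 2
f 17 2 18
f 18 2 3
f 18 3 4
f 19 56 35
f 56 30 59
f 35 59 24
f 56 59 35
f 19 35 31
f 35 24 36
f 31 36 20
f 35 36 31
f 19 31 40
f 31 20 41
f 40 41 26
f 31 41 40
f 19 40 52
f 40 26 55
f 52 55 29
f 40 55 52
f 19 52 56
f 52 29 60
f 56 60 30
f 52 60 56
f 20 36 47
f 36 24 50
f 47 50 28
f 36 50 47
f 24 59 37
f 59 30 58
f 37 58 23
f 59 58 37
f 30 60 57
f 60 29 53
f 57 53 21
f 60 53 57
f 29 55 54
f 55 26 42
f 54 42 25
f 55 42 54
f 26 41 46
f 41 20 43
f 46 43 27
f 41 43 46
f 22 48 34
f 48 28 49
f 34 49 23
f 48 49 34
f 22 34 32
f 34 23 33
f 32 33 21
f 34 33 32
f 22 32 39
f 32 21 38
f 39 38 25
f 32 38 39
f 22 39 44
f 39 25 45
f 44 45 27
f 39 45 44
f 22 44 48
f 44 27 51
f 48 51 28
f 44 51 48
f 23 49 37
f 49 28 50
f 37 50 24
f 49 50 37
f 21 33 57
f 33 23 58
f 57 58 30
f 33 58 57
f 25 38 54
f 38 21 53
f 54 53 29
f 38 53 54
f 27 45 46
f 45 25 42
f 46 42 26
f 45 42 46
f 28 51 47
f 51 27 43
f 47 43 20
f 51 43 47
f 62 61 65
f 62 65 63
f 63 65 66
f 63 66 64
f 65 61 67
f 65 67 66
f 66 67 68
f 66 68 64
f 67 61 69
f 67 69 68
f 68 69 70
f 68 70 64
f 69 61 71
f 69 71 70
f 70 71 72
f 70 72 64
f 71 61 73
f 71 73 72
f 72 73 74
f 72 74 64
f 73 61 75
f 73 75 74
f 74 75 76
f 74 76 64
f 75 61 77
f 75 77 76
f 76 77 78
f 76 78 64
f 77 61 79
f 77 79 78
f 78 79 80
f 78 80 64
f 79 61 81
f 79 81 80
f 80 81 82
f 80 82 64
f 81 61 83
f 81 83 82
f 82 83 84
f 82 84 64
f 83 61 85
f 83 85 84
f 84 85 86
f 84 86 64
f 85 61 87
f 85 87 86
f 86 87 88
f 86 88 64
f 87 61 89
f 87 89 88
f 88 89 90
f 88 90 64
f 89 61 91
f 89 91 90
f 90 91 92
f 90 92 64
f 91 61 93
f 91 93 92
f 92 93 94
f 92 94 64
f 93 61 62
f 93 62 94
f 94 62 63
f 94 63 64



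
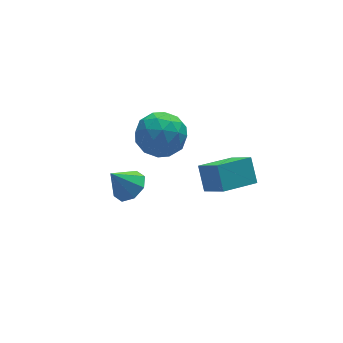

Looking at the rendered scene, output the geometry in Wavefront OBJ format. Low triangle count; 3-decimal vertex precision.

v -2.979 -1.091 3.038
v -2.569 -0.673 3.27
v -3.561 -0.989 3.882
v -2.915 -0.465 3.007
v -3.299 -0.623 2.762
v -3.495 -1.055 2.678
v -3.39 -1.508 2.805
v -3.044 -1.717 3.069
v -2.66 -1.558 3.314
v -2.463 -1.126 3.398
v -1.742 1.612 2.205
v -1.329 1.9 3.007
v -0.371 1.24 1.633
v 0.042 1.528 2.435
v -0.497 0.75 2.433
v -1.345 0.98 2.786
v -0.355 2.16 1.854
v -1.203 2.39 2.207
v -0.473 2.238 2.79
v -0.56 1.367 3.148
v -1.14 1.773 1.492
v -1.227 0.902 1.85
v -1.656 1.789 2.656
v -0.044 1.351 1.984
v -0.361 0.894 1.983
v -0.119 1.063 2.454
v -1.665 1.248 2.526
v -1.423 1.417 2.997
v -0.933 0.741 2.66
v -0.277 1.723 1.643
v -0.035 1.892 2.114
v -1.581 2.077 2.186
v -1.339 2.246 2.657
v -0.767 2.399 1.98
v -0.91 2.157 3
v -0.104 1.938 2.664
v -0.337 2.31 2.322
v -0.836 2.445 2.53
v -0.962 1.644 3.21
v -0.156 1.426 2.874
v -0.472 0.968 2.873
v -0.971 1.104 3.08
v -0.458 1.843 3.083
v -1.544 1.714 1.766
v -0.738 1.496 1.43
v -0.729 2.036 1.56
v -1.228 2.172 1.767
v -1.596 1.202 1.976
v -0.79 0.983 1.64
v -0.864 0.695 2.11
v -1.363 0.83 2.318
v -1.242 1.297 1.557
v 0.568 -0.456 0.54
v 0.628 0.232 1.291
v 0.233 0.385 -0.202
v 0.293 1.072 0.549
v 1.907 -0.212 0.211
v 1.967 0.475 0.962
v 1.572 0.628 -0.531
v 1.632 1.316 0.22
f 2 1 4
f 2 4 3
f 4 1 5
f 4 5 3
f 5 1 6
f 5 6 3
f 6 1 7
f 6 7 3
f 7 1 8
f 7 8 3
f 8 1 9
f 8 9 3
f 9 1 10
f 9 10 3
f 10 1 2
f 10 2 3
f 11 48 27
f 48 22 51
f 27 51 16
f 48 51 27
f 11 27 23
f 27 16 28
f 23 28 12
f 27 28 23
f 11 23 32
f 23 12 33
f 32 33 18
f 23 33 32
f 11 32 44
f 32 18 47
f 44 47 21
f 32 47 44
f 11 44 48
f 44 21 52
f 48 52 22
f 44 52 48
f 12 28 39
f 28 16 42
f 39 42 20
f 28 42 39
f 16 51 29
f 51 22 50
f 29 50 15
f 51 50 29
f 22 52 49
f 52 21 45
f 49 45 13
f 52 45 49
f 21 47 46
f 47 18 34
f 46 34 17
f 47 34 46
f 18 33 38
f 33 12 35
f 38 35 19
f 33 35 38
f 14 40 26
f 40 20 41
f 26 41 15
f 40 41 26
f 14 26 24
f 26 15 25
f 24 25 13
f 26 25 24
f 14 24 31
f 24 13 30
f 31 30 17
f 24 30 31
f 14 31 36
f 31 17 37
f 36 37 19
f 31 37 36
f 14 36 40
f 36 19 43
f 40 43 20
f 36 43 40
f 15 41 29
f 41 20 42
f 29 42 16
f 41 42 29
f 13 25 49
f 25 15 50
f 49 50 22
f 25 50 49
f 17 30 46
f 30 13 45
f 46 45 21
f 30 45 46
f 19 37 38
f 37 17 34
f 38 34 18
f 37 34 38
f 20 43 39
f 43 19 35
f 39 35 12
f 43 35 39
f 54 56 53
f 57 54 53
f 53 56 55
f 55 57 53
f 54 60 56
f 58 54 57
f 58 60 54
f 56 60 55
f 59 57 55
f 55 60 59
f 59 58 57
f 60 58 59



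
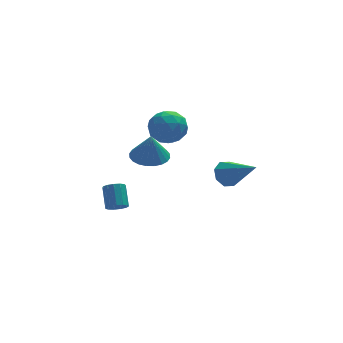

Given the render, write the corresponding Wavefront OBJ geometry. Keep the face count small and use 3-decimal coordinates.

v 0.884 -3.18 0.859
v 1.112 -3.497 0.302
v 1.796 -4.46 1.961
v 1.437 -3.124 0.466
v 1.437 -2.785 0.86
v 1.114 -2.676 1.253
v 0.656 -2.863 1.415
v 0.332 -3.235 1.251
v 0.331 -3.575 0.857
v 0.654 -3.684 0.464
v -3.274 -0.486 -2.423
v -3.067 -0.806 -2.083
v -3.039 0.047 -1.298
v -3.246 0.366 -1.637
v -2.848 -0.684 -2.224
v -2.82 0.169 -1.438
v -2.765 -0.499 -2.427
v -2.736 0.354 -1.642
v -2.843 -0.311 -2.63
v -2.814 0.542 -1.844
v -3.058 -0.178 -2.766
v -3.029 0.675 -1.98
v -3.342 -0.143 -2.794
v -3.313 0.71 -2.008
v -3.604 -0.217 -2.703
v -3.576 0.636 -1.918
v -3.762 -0.377 -2.524
v -3.733 0.476 -1.738
v -3.765 -0.571 -2.313
v -3.736 0.281 -1.527
v -3.612 -0.739 -2.136
v -3.584 0.114 -1.351
v -3.352 -0.827 -2.051
v -3.323 0.026 -1.265
v -1.434 -1.393 3.145
v -0.664 -1.776 3.389
v -2.136 -2.624 3.431
v -1.366 -3.007 3.675
v -1.724 -2.361 4.179
v -1.29 -1.6 4.002
v -1.51 -2.8 2.818
v -1.076 -2.039 2.641
v -0.711 -2.645 3.187
v -0.843 -2.374 4.028
v -1.957 -2.026 2.792
v -2.089 -1.755 3.633
v -0.987 -1.476 3.242
v -1.813 -2.924 3.578
v -2.023 -2.544 3.874
v -1.571 -2.769 4.018
v -1.355 -1.373 3.602
v -0.903 -1.598 3.746
v -1.526 -1.942 4.21
v -1.897 -2.802 3.074
v -1.445 -3.027 3.218
v -1.229 -1.631 2.802
v -0.777 -1.856 2.946
v -1.274 -2.458 2.61
v -0.562 -2.212 3.267
v -0.975 -2.936 3.435
v -1.059 -2.814 2.931
v -0.804 -2.367 2.827
v -0.64 -2.053 3.761
v -1.053 -2.777 3.929
v -1.263 -2.397 4.225
v -1.008 -1.95 4.122
v -0.668 -2.564 3.642
v -1.747 -1.623 2.891
v -2.16 -2.347 3.059
v -1.792 -2.45 2.698
v -1.537 -2.003 2.595
v -1.825 -1.464 3.385
v -2.238 -2.188 3.553
v -1.996 -2.033 3.993
v -1.741 -1.586 3.889
v -2.132 -1.836 3.178
v -1.917 -0.912 0.935
v -1.326 -0.276 0.997
v -1.883 -1.068 2.225
v -1.615 -0.101 1.025
v -1.95 -0.049 1.04
v -2.28 -0.128 1.039
v -2.555 -0.327 1.022
v -2.733 -0.615 0.992
v -2.786 -0.948 0.953
v -2.707 -1.275 0.911
v -2.508 -1.547 0.873
v -2.218 -1.723 0.844
v -1.883 -1.775 0.829
v -1.553 -1.695 0.83
v -1.279 -1.496 0.847
v -1.101 -1.209 0.878
v -1.048 -0.876 0.917
v -1.127 -0.548 0.958
f 2 1 4
f 2 4 3
f 4 1 5
f 4 5 3
f 5 1 6
f 5 6 3
f 6 1 7
f 6 7 3
f 7 1 8
f 7 8 3
f 8 1 9
f 8 9 3
f 9 1 10
f 9 10 3
f 10 1 2
f 10 2 3
f 12 11 15
f 12 15 13
f 13 15 16
f 13 16 14
f 15 11 17
f 15 17 16
f 16 17 18
f 16 18 14
f 17 11 19
f 17 19 18
f 18 19 20
f 18 20 14
f 19 11 21
f 19 21 20
f 20 21 22
f 20 22 14
f 21 11 23
f 21 23 22
f 22 23 24
f 22 24 14
f 23 11 25
f 23 25 24
f 24 25 26
f 24 26 14
f 25 11 27
f 25 27 26
f 26 27 28
f 26 28 14
f 27 11 29
f 27 29 28
f 28 29 30
f 28 30 14
f 29 11 31
f 29 31 30
f 30 31 32
f 30 32 14
f 31 11 33
f 31 33 32
f 32 33 34
f 32 34 14
f 33 11 12
f 33 12 34
f 34 12 13
f 34 13 14
f 35 72 51
f 72 46 75
f 51 75 40
f 72 75 51
f 35 51 47
f 51 40 52
f 47 52 36
f 51 52 47
f 35 47 56
f 47 36 57
f 56 57 42
f 47 57 56
f 35 56 68
f 56 42 71
f 68 71 45
f 56 71 68
f 35 68 72
f 68 45 76
f 72 76 46
f 68 76 72
f 36 52 63
f 52 40 66
f 63 66 44
f 52 66 63
f 40 75 53
f 75 46 74
f 53 74 39
f 75 74 53
f 46 76 73
f 76 45 69
f 73 69 37
f 76 69 73
f 45 71 70
f 71 42 58
f 70 58 41
f 71 58 70
f 42 57 62
f 57 36 59
f 62 59 43
f 57 59 62
f 38 64 50
f 64 44 65
f 50 65 39
f 64 65 50
f 38 50 48
f 50 39 49
f 48 49 37
f 50 49 48
f 38 48 55
f 48 37 54
f 55 54 41
f 48 54 55
f 38 55 60
f 55 41 61
f 60 61 43
f 55 61 60
f 38 60 64
f 60 43 67
f 64 67 44
f 60 67 64
f 39 65 53
f 65 44 66
f 53 66 40
f 65 66 53
f 37 49 73
f 49 39 74
f 73 74 46
f 49 74 73
f 41 54 70
f 54 37 69
f 70 69 45
f 54 69 70
f 43 61 62
f 61 41 58
f 62 58 42
f 61 58 62
f 44 67 63
f 67 43 59
f 63 59 36
f 67 59 63
f 78 77 80
f 78 80 79
f 80 77 81
f 80 81 79
f 81 77 82
f 81 82 79
f 82 77 83
f 82 83 79
f 83 77 84
f 83 84 79
f 84 77 85
f 84 85 79
f 85 77 86
f 85 86 79
f 86 77 87
f 86 87 79
f 87 77 88
f 87 88 79
f 88 77 89
f 88 89 79
f 89 77 90
f 89 90 79
f 90 77 91
f 90 91 79
f 91 77 92
f 91 92 79
f 92 77 93
f 92 93 79
f 93 77 94
f 93 94 79
f 94 77 78
f 94 78 79



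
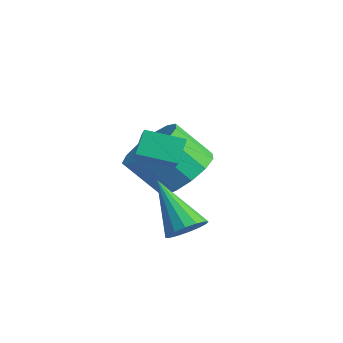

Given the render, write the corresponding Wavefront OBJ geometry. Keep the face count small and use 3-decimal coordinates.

v -2.789 -2.748 2.717
v -3.107 -2.269 3.422
v -2.084 -1.795 2.388
v -2.403 -1.316 3.093
v -2.077 -3.084 3.267
v -2.396 -2.605 3.972
v -1.373 -2.131 2.938
v -1.691 -1.652 3.643
v -3.45 -0.546 1.243
v -2.482 -0.981 1.489
v -3.161 -1.829 2.663
v -4.13 -1.394 2.417
v -2.533 -0.471 1.828
v -3.213 -1.319 3.002
v -2.876 0.015 1.981
v -3.556 -0.833 3.155
v -3.402 0.323 1.899
v -4.081 -0.525 3.073
v -3.942 0.355 1.61
v -4.622 -0.493 2.783
v -4.327 0.101 1.204
v -5.006 -0.747 2.377
v -4.433 -0.358 0.81
v -5.112 -1.207 1.984
v -4.227 -0.877 0.554
v -4.906 -1.726 1.728
v -3.774 -1.291 0.517
v -4.454 -2.139 1.69
v -3.219 -1.468 0.71
v -3.899 -2.317 1.884
v -2.737 -1.352 1.073
v -3.417 -2.201 2.247
v -0.788 -2.209 0.596
v -0.391 -1.879 1.008
v -2.152 -2.351 2.024
v -0.578 -1.638 0.854
v -0.821 -1.55 0.63
v -1.055 -1.639 0.398
v -1.218 -1.88 0.218
v -1.265 -2.209 0.14
v -1.185 -2.538 0.184
v -0.998 -2.779 0.339
v -0.755 -2.867 0.562
v -0.521 -2.779 0.794
v -0.358 -2.538 0.974
v -0.311 -2.208 1.052
f 2 4 1
f 5 2 1
f 1 4 3
f 3 5 1
f 2 8 4
f 6 2 5
f 6 8 2
f 4 8 3
f 7 5 3
f 3 8 7
f 7 6 5
f 8 6 7
f 10 9 13
f 10 13 11
f 11 13 14
f 11 14 12
f 13 9 15
f 13 15 14
f 14 15 16
f 14 16 12
f 15 9 17
f 15 17 16
f 16 17 18
f 16 18 12
f 17 9 19
f 17 19 18
f 18 19 20
f 18 20 12
f 19 9 21
f 19 21 20
f 20 21 22
f 20 22 12
f 21 9 23
f 21 23 22
f 22 23 24
f 22 24 12
f 23 9 25
f 23 25 24
f 24 25 26
f 24 26 12
f 25 9 27
f 25 27 26
f 26 27 28
f 26 28 12
f 27 9 29
f 27 29 28
f 28 29 30
f 28 30 12
f 29 9 31
f 29 31 30
f 30 31 32
f 30 32 12
f 31 9 10
f 31 10 32
f 32 10 11
f 32 11 12
f 34 33 36
f 34 36 35
f 36 33 37
f 36 37 35
f 37 33 38
f 37 38 35
f 38 33 39
f 38 39 35
f 39 33 40
f 39 40 35
f 40 33 41
f 40 41 35
f 41 33 42
f 41 42 35
f 42 33 43
f 42 43 35
f 43 33 44
f 43 44 35
f 44 33 45
f 44 45 35
f 45 33 46
f 45 46 35
f 46 33 34
f 46 34 35



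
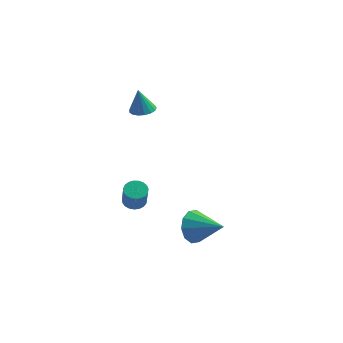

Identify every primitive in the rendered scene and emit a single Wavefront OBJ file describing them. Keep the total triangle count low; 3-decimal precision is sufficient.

v -0.454 -0.285 1.264
v 0.162 -0.291 1.337
v -0.606 -0.435 2.536
v 0.09 -0.004 1.362
v -0.106 0.218 1.365
v -0.382 0.326 1.345
v -0.674 0.293 1.306
v -0.916 0.128 1.257
v -1.052 -0.131 1.21
v -1.051 -0.426 1.176
v -0.913 -0.689 1.161
v -0.67 -0.858 1.17
v -0.377 -0.897 1.201
v -0.102 -0.795 1.246
v 0.092 -0.576 1.295
v 0.245 -2.612 -3.169
v 0.742 -2.706 -3.384
v 1.113 -3.301 -2.265
v 0.615 -3.208 -2.051
v 0.771 -2.502 -3.285
v 1.142 -3.097 -2.166
v 0.709 -2.317 -3.166
v 1.079 -2.912 -2.047
v 0.566 -2.183 -3.047
v 0.937 -2.778 -1.929
v 0.368 -2.123 -2.95
v 0.738 -2.719 -1.831
v 0.148 -2.148 -2.89
v 0.519 -2.743 -1.772
v -0.054 -2.253 -2.879
v 0.316 -2.849 -1.761
v -0.205 -2.421 -2.918
v 0.165 -3.016 -1.8
v -0.279 -2.621 -3
v 0.092 -3.216 -1.882
v -0.261 -2.82 -3.112
v 0.109 -3.415 -1.994
v -0.157 -2.983 -3.233
v 0.214 -3.578 -2.115
v 0.018 -3.082 -3.344
v 0.388 -3.677 -2.225
v 0.231 -3.1 -3.424
v 0.601 -3.695 -2.306
v 0.447 -3.033 -3.46
v 0.817 -3.628 -2.342
v 0.628 -2.894 -3.446
v 0.998 -3.489 -2.328
v 3.223 -2.842 -3.924
v 3.543 -2.381 -4.641
v 4.717 -3.058 -3.396
v 3.449 -2.014 -4.226
v 3.269 -1.962 -3.696
v 3.072 -2.247 -3.253
v 2.931 -2.758 -3.066
v 2.903 -3.302 -3.207
v 2.996 -3.67 -3.623
v 3.176 -3.721 -4.153
v 3.374 -3.437 -4.596
v 3.514 -2.925 -4.782
f 2 1 4
f 2 4 3
f 4 1 5
f 4 5 3
f 5 1 6
f 5 6 3
f 6 1 7
f 6 7 3
f 7 1 8
f 7 8 3
f 8 1 9
f 8 9 3
f 9 1 10
f 9 10 3
f 10 1 11
f 10 11 3
f 11 1 12
f 11 12 3
f 12 1 13
f 12 13 3
f 13 1 14
f 13 14 3
f 14 1 15
f 14 15 3
f 15 1 2
f 15 2 3
f 17 16 20
f 17 20 18
f 18 20 21
f 18 21 19
f 20 16 22
f 20 22 21
f 21 22 23
f 21 23 19
f 22 16 24
f 22 24 23
f 23 24 25
f 23 25 19
f 24 16 26
f 24 26 25
f 25 26 27
f 25 27 19
f 26 16 28
f 26 28 27
f 27 28 29
f 27 29 19
f 28 16 30
f 28 30 29
f 29 30 31
f 29 31 19
f 30 16 32
f 30 32 31
f 31 32 33
f 31 33 19
f 32 16 34
f 32 34 33
f 33 34 35
f 33 35 19
f 34 16 36
f 34 36 35
f 35 36 37
f 35 37 19
f 36 16 38
f 36 38 37
f 37 38 39
f 37 39 19
f 38 16 40
f 38 40 39
f 39 40 41
f 39 41 19
f 40 16 42
f 40 42 41
f 41 42 43
f 41 43 19
f 42 16 44
f 42 44 43
f 43 44 45
f 43 45 19
f 44 16 46
f 44 46 45
f 45 46 47
f 45 47 19
f 46 16 17
f 46 17 47
f 47 17 18
f 47 18 19
f 49 48 51
f 49 51 50
f 51 48 52
f 51 52 50
f 52 48 53
f 52 53 50
f 53 48 54
f 53 54 50
f 54 48 55
f 54 55 50
f 55 48 56
f 55 56 50
f 56 48 57
f 56 57 50
f 57 48 58
f 57 58 50
f 58 48 59
f 58 59 50
f 59 48 49
f 59 49 50



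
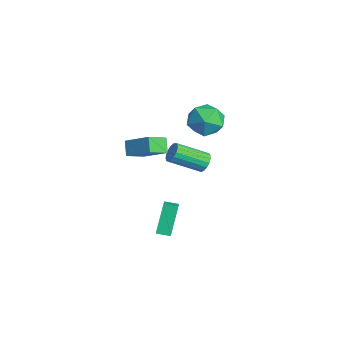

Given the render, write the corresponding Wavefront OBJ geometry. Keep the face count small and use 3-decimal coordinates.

v 1.464 0.358 -2.493
v 2.414 0.013 -1.884
v 1.807 1.069 -2.624
v 2.756 0.724 -2.014
v 2.284 -0.344 -4.166
v 3.233 -0.689 -3.556
v 2.626 0.367 -4.296
v 3.576 0.022 -3.687
v -0.517 3.316 -1.346
v 0.08 3.083 -1.542
v -0.287 1.291 -0.53
v -0.883 1.524 -0.334
v 0.142 3.228 -1.263
v -0.224 1.436 -0.251
v 0.053 3.393 -1.003
v -0.313 1.601 0.009
v -0.166 3.54 -0.821
v -0.533 1.749 0.191
v -0.466 3.636 -0.76
v -0.832 1.845 0.252
v -0.777 3.659 -0.833
v -1.144 1.867 0.179
v -1.029 3.603 -1.023
v -1.396 1.811 -0.012
v -1.163 3.481 -1.288
v -1.53 1.689 -0.276
v -1.15 3.321 -1.565
v -1.516 1.53 -0.554
v -0.991 3.16 -1.793
v -1.358 1.369 -0.781
v -0.723 3.035 -1.918
v -1.09 1.243 -0.906
v -0.409 2.974 -1.912
v -0.775 1.182 -0.9
v -0.119 2.991 -1.776
v -0.485 1.2 -0.765
v 2.637 -2.15 3.814
v 3.8 -1.224 4.698
v 2.215 -1.066 3.234
v 3.378 -0.14 4.118
v 3.282 -2.28 3.102
v 4.445 -1.354 3.986
v 2.86 -1.196 2.522
v 4.023 -0.27 3.406
v -0.871 3.562 3.186
v 0.282 3.734 3.508
v -0.282 2.626 1.572
v 0.871 2.798 1.894
v 0.173 2.043 2.529
v -0.192 2.621 3.527
v 0.192 3.739 1.553
v -0.173 4.317 2.551
v 0.939 3.843 2.498
v 0.927 2.795 3.102
v -0.927 3.565 1.978
v -0.939 2.517 2.582
f 2 4 1
f 5 2 1
f 1 4 3
f 3 5 1
f 2 8 4
f 6 2 5
f 6 8 2
f 4 8 3
f 7 5 3
f 3 8 7
f 7 6 5
f 8 6 7
f 10 9 13
f 10 13 11
f 11 13 14
f 11 14 12
f 13 9 15
f 13 15 14
f 14 15 16
f 14 16 12
f 15 9 17
f 15 17 16
f 16 17 18
f 16 18 12
f 17 9 19
f 17 19 18
f 18 19 20
f 18 20 12
f 19 9 21
f 19 21 20
f 20 21 22
f 20 22 12
f 21 9 23
f 21 23 22
f 22 23 24
f 22 24 12
f 23 9 25
f 23 25 24
f 24 25 26
f 24 26 12
f 25 9 27
f 25 27 26
f 26 27 28
f 26 28 12
f 27 9 29
f 27 29 28
f 28 29 30
f 28 30 12
f 29 9 31
f 29 31 30
f 30 31 32
f 30 32 12
f 31 9 33
f 31 33 32
f 32 33 34
f 32 34 12
f 33 9 35
f 33 35 34
f 34 35 36
f 34 36 12
f 35 9 10
f 35 10 36
f 36 10 11
f 36 11 12
f 38 40 37
f 41 38 37
f 37 40 39
f 39 41 37
f 38 44 40
f 42 38 41
f 42 44 38
f 40 44 39
f 43 41 39
f 39 44 43
f 43 42 41
f 44 42 43
f 45 56 50
f 45 50 46
f 45 46 52
f 45 52 55
f 45 55 56
f 46 50 54
f 50 56 49
f 56 55 47
f 55 52 51
f 52 46 53
f 48 54 49
f 48 49 47
f 48 47 51
f 48 51 53
f 48 53 54
f 49 54 50
f 47 49 56
f 51 47 55
f 53 51 52
f 54 53 46



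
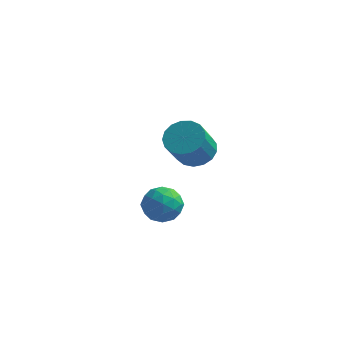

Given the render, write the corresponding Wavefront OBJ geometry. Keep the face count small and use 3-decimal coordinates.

v -0.515 -0.345 2.522
v 0.092 -0.573 3.197
v -0.472 -1.767 2.003
v 0.135 -1.995 2.678
v -0.753 -1.793 2.895
v -0.779 -0.914 3.216
v 0.399 -1.426 1.984
v 0.373 -0.547 2.305
v 0.657 -1.241 2.865
v -0.056 -1.468 3.428
v -0.324 -0.872 1.772
v -1.037 -1.099 2.335
v -0.215 -0.334 2.905
v -0.165 -2.006 2.295
v -0.687 -1.887 2.422
v -0.33 -2.021 2.819
v -0.727 -0.535 2.916
v -0.371 -0.669 3.313
v -0.867 -1.386 3.135
v -0.009 -1.671 1.887
v 0.347 -1.805 2.284
v -0.05 -0.319 2.381
v 0.307 -0.453 2.778
v 0.487 -0.954 2.065
v 0.473 -0.861 3.107
v 0.498 -1.697 2.802
v 0.654 -1.362 2.394
v 0.639 -0.846 2.582
v 0.055 -0.994 3.438
v 0.08 -1.83 3.132
v -0.442 -1.711 3.26
v -0.457 -1.195 3.449
v 0.387 -1.387 3.242
v -0.46 -0.51 2.068
v -0.435 -1.346 1.762
v 0.077 -1.145 1.751
v 0.062 -0.629 1.94
v -0.878 -0.643 2.398
v -0.853 -1.479 2.093
v -1.019 -1.494 2.618
v -1.034 -0.978 2.806
v -0.767 -0.953 1.958
v -0.558 4.244 2.438
v 0.406 4.219 2.544
v 0.222 3.15 3.968
v -0.742 3.176 3.862
v 0.275 4.584 2.8
v 0.092 3.515 4.224
v -0.046 4.87 2.974
v -0.23 3.801 4.398
v -0.485 5.013 3.025
v -0.668 3.945 4.449
v -0.94 4.98 2.941
v -1.124 3.912 4.365
v -1.308 4.779 2.742
v -1.492 3.71 4.166
v -1.504 4.455 2.474
v -1.688 3.386 3.898
v -1.484 4.083 2.197
v -1.667 3.014 3.621
v -1.251 3.748 1.976
v -1.435 2.679 3.4
v -0.86 3.526 1.86
v -1.043 2.457 3.284
v -0.399 3.469 1.877
v -0.583 2.401 3.301
v 0.025 3.59 2.022
v -0.159 2.521 3.446
v 0.315 3.861 2.263
v 0.132 2.792 3.687
f 1 38 17
f 38 12 41
f 17 41 6
f 38 41 17
f 1 17 13
f 17 6 18
f 13 18 2
f 17 18 13
f 1 13 22
f 13 2 23
f 22 23 8
f 13 23 22
f 1 22 34
f 22 8 37
f 34 37 11
f 22 37 34
f 1 34 38
f 34 11 42
f 38 42 12
f 34 42 38
f 2 18 29
f 18 6 32
f 29 32 10
f 18 32 29
f 6 41 19
f 41 12 40
f 19 40 5
f 41 40 19
f 12 42 39
f 42 11 35
f 39 35 3
f 42 35 39
f 11 37 36
f 37 8 24
f 36 24 7
f 37 24 36
f 8 23 28
f 23 2 25
f 28 25 9
f 23 25 28
f 4 30 16
f 30 10 31
f 16 31 5
f 30 31 16
f 4 16 14
f 16 5 15
f 14 15 3
f 16 15 14
f 4 14 21
f 14 3 20
f 21 20 7
f 14 20 21
f 4 21 26
f 21 7 27
f 26 27 9
f 21 27 26
f 4 26 30
f 26 9 33
f 30 33 10
f 26 33 30
f 5 31 19
f 31 10 32
f 19 32 6
f 31 32 19
f 3 15 39
f 15 5 40
f 39 40 12
f 15 40 39
f 7 20 36
f 20 3 35
f 36 35 11
f 20 35 36
f 9 27 28
f 27 7 24
f 28 24 8
f 27 24 28
f 10 33 29
f 33 9 25
f 29 25 2
f 33 25 29
f 44 43 47
f 44 47 45
f 45 47 48
f 45 48 46
f 47 43 49
f 47 49 48
f 48 49 50
f 48 50 46
f 49 43 51
f 49 51 50
f 50 51 52
f 50 52 46
f 51 43 53
f 51 53 52
f 52 53 54
f 52 54 46
f 53 43 55
f 53 55 54
f 54 55 56
f 54 56 46
f 55 43 57
f 55 57 56
f 56 57 58
f 56 58 46
f 57 43 59
f 57 59 58
f 58 59 60
f 58 60 46
f 59 43 61
f 59 61 60
f 60 61 62
f 60 62 46
f 61 43 63
f 61 63 62
f 62 63 64
f 62 64 46
f 63 43 65
f 63 65 64
f 64 65 66
f 64 66 46
f 65 43 67
f 65 67 66
f 66 67 68
f 66 68 46
f 67 43 69
f 67 69 68
f 68 69 70
f 68 70 46
f 69 43 44
f 69 44 70
f 70 44 45
f 70 45 46



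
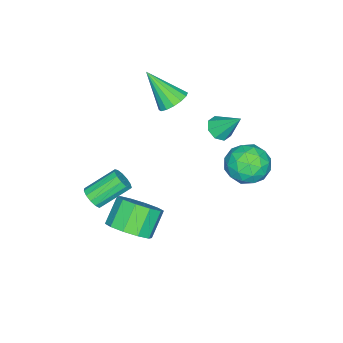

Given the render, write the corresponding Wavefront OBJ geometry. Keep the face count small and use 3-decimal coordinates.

v 3.802 -3.733 -3.711
v 4.277 -3.536 -3.402
v 3.274 -2.591 -2.46
v 2.798 -2.787 -2.769
v 4.236 -3.322 -3.661
v 3.233 -2.377 -2.718
v 4.057 -3.238 -3.935
v 3.054 -2.293 -2.992
v 3.797 -3.311 -4.138
v 2.794 -2.366 -3.196
v 3.539 -3.518 -4.206
v 2.535 -2.573 -3.264
v 3.364 -3.793 -4.117
v 2.36 -2.848 -3.174
v 3.328 -4.049 -3.899
v 2.324 -3.104 -2.956
v 3.442 -4.204 -3.621
v 2.439 -3.259 -2.679
v 3.671 -4.21 -3.372
v 2.667 -3.265 -2.43
v 3.941 -4.064 -3.231
v 2.937 -3.119 -2.288
v 4.167 -3.813 -3.242
v 3.164 -2.868 -2.299
v 4.489 -1.556 -4.329
v 5.161 -2.017 -3.651
v 4.143 -2.005 -2.633
v 3.471 -1.544 -3.311
v 5.228 -1.368 -3.592
v 4.209 -1.356 -2.574
v 5.012 -0.791 -3.815
v 3.993 -0.779 -2.797
v 4.597 -0.506 -4.234
v 3.578 -0.494 -3.216
v 4.14 -0.622 -4.689
v 3.122 -0.61 -3.671
v 3.817 -1.095 -5.007
v 2.799 -1.083 -3.989
v 3.751 -1.744 -5.066
v 2.732 -1.732 -4.048
v 3.967 -2.321 -4.843
v 2.948 -2.309 -3.825
v 4.382 -2.606 -4.424
v 3.363 -2.594 -3.406
v 4.838 -2.49 -3.969
v 3.82 -2.478 -2.951
v -1.272 -0.284 -1.46
v -0.916 0.14 -1.837
v -1.268 0.744 -0.3
v -1.421 0.205 -1.893
v -1.839 -0.017 -1.695
v -1.925 -0.395 -1.359
v -1.628 -0.708 -1.083
v -1.122 -0.773 -1.027
v -0.704 -0.552 -1.224
v -0.619 -0.174 -1.56
v -1.058 2.338 -2.206
v -0.259 2.421 -2.948
v -0.521 0.699 -1.812
v 0.278 0.782 -2.554
v 0.316 1.38 -1.638
v -0.015 2.393 -1.882
v -0.765 0.727 -2.878
v -1.096 1.74 -3.122
v -0.077 1.426 -3.363
v 0.591 1.829 -2.597
v -1.371 1.291 -2.163
v -0.703 1.694 -1.397
v -0.705 2.524 -2.612
v -0.075 0.596 -2.148
v -0.052 0.948 -1.61
v 0.418 0.997 -2.046
v -0.562 2.507 -1.985
v -0.092 2.556 -2.421
v 0.246 1.943 -1.651
v -0.688 0.564 -2.339
v -0.218 0.613 -2.775
v -1.198 2.123 -2.714
v -0.728 2.172 -3.15
v -1.026 1.177 -3.109
v -0.129 1.988 -3.291
v 0.186 1.024 -3.06
v -0.427 0.992 -3.25
v -0.621 1.587 -3.394
v 0.264 2.224 -2.841
v 0.579 1.261 -2.609
v 0.602 1.612 -2.072
v 0.407 2.208 -2.215
v 0.37 1.639 -3.085
v -1.359 1.859 -2.151
v -1.044 0.896 -1.919
v -1.187 0.912 -2.545
v -1.382 1.508 -2.688
v -0.966 2.096 -1.7
v -0.651 1.132 -1.469
v -0.159 1.533 -1.366
v -0.353 2.128 -1.51
v -1.15 1.481 -1.675
v -1.047 -2.458 -0.347
v -0.552 -2.903 -0.753
v -1.033 -3.802 1.147
v -0.317 -2.658 -0.534
v -0.277 -2.36 -0.266
v -0.444 -2.087 -0.019
v -0.772 -1.914 0.14
v -1.174 -1.886 0.168
v -1.542 -2.012 0.059
v -1.777 -2.257 -0.16
v -1.816 -2.556 -0.428
v -1.65 -2.829 -0.675
v -1.321 -3.002 -0.834
v -0.919 -3.029 -0.862
f 2 1 5
f 2 5 3
f 3 5 6
f 3 6 4
f 5 1 7
f 5 7 6
f 6 7 8
f 6 8 4
f 7 1 9
f 7 9 8
f 8 9 10
f 8 10 4
f 9 1 11
f 9 11 10
f 10 11 12
f 10 12 4
f 11 1 13
f 11 13 12
f 12 13 14
f 12 14 4
f 13 1 15
f 13 15 14
f 14 15 16
f 14 16 4
f 15 1 17
f 15 17 16
f 16 17 18
f 16 18 4
f 17 1 19
f 17 19 18
f 18 19 20
f 18 20 4
f 19 1 21
f 19 21 20
f 20 21 22
f 20 22 4
f 21 1 23
f 21 23 22
f 22 23 24
f 22 24 4
f 23 1 2
f 23 2 24
f 24 2 3
f 24 3 4
f 26 25 29
f 26 29 27
f 27 29 30
f 27 30 28
f 29 25 31
f 29 31 30
f 30 31 32
f 30 32 28
f 31 25 33
f 31 33 32
f 32 33 34
f 32 34 28
f 33 25 35
f 33 35 34
f 34 35 36
f 34 36 28
f 35 25 37
f 35 37 36
f 36 37 38
f 36 38 28
f 37 25 39
f 37 39 38
f 38 39 40
f 38 40 28
f 39 25 41
f 39 41 40
f 40 41 42
f 40 42 28
f 41 25 43
f 41 43 42
f 42 43 44
f 42 44 28
f 43 25 45
f 43 45 44
f 44 45 46
f 44 46 28
f 45 25 26
f 45 26 46
f 46 26 27
f 46 27 28
f 48 47 50
f 48 50 49
f 50 47 51
f 50 51 49
f 51 47 52
f 51 52 49
f 52 47 53
f 52 53 49
f 53 47 54
f 53 54 49
f 54 47 55
f 54 55 49
f 55 47 56
f 55 56 49
f 56 47 48
f 56 48 49
f 57 94 73
f 94 68 97
f 73 97 62
f 94 97 73
f 57 73 69
f 73 62 74
f 69 74 58
f 73 74 69
f 57 69 78
f 69 58 79
f 78 79 64
f 69 79 78
f 57 78 90
f 78 64 93
f 90 93 67
f 78 93 90
f 57 90 94
f 90 67 98
f 94 98 68
f 90 98 94
f 58 74 85
f 74 62 88
f 85 88 66
f 74 88 85
f 62 97 75
f 97 68 96
f 75 96 61
f 97 96 75
f 68 98 95
f 98 67 91
f 95 91 59
f 98 91 95
f 67 93 92
f 93 64 80
f 92 80 63
f 93 80 92
f 64 79 84
f 79 58 81
f 84 81 65
f 79 81 84
f 60 86 72
f 86 66 87
f 72 87 61
f 86 87 72
f 60 72 70
f 72 61 71
f 70 71 59
f 72 71 70
f 60 70 77
f 70 59 76
f 77 76 63
f 70 76 77
f 60 77 82
f 77 63 83
f 82 83 65
f 77 83 82
f 60 82 86
f 82 65 89
f 86 89 66
f 82 89 86
f 61 87 75
f 87 66 88
f 75 88 62
f 87 88 75
f 59 71 95
f 71 61 96
f 95 96 68
f 71 96 95
f 63 76 92
f 76 59 91
f 92 91 67
f 76 91 92
f 65 83 84
f 83 63 80
f 84 80 64
f 83 80 84
f 66 89 85
f 89 65 81
f 85 81 58
f 89 81 85
f 100 99 102
f 100 102 101
f 102 99 103
f 102 103 101
f 103 99 104
f 103 104 101
f 104 99 105
f 104 105 101
f 105 99 106
f 105 106 101
f 106 99 107
f 106 107 101
f 107 99 108
f 107 108 101
f 108 99 109
f 108 109 101
f 109 99 110
f 109 110 101
f 110 99 111
f 110 111 101
f 111 99 112
f 111 112 101
f 112 99 100
f 112 100 101



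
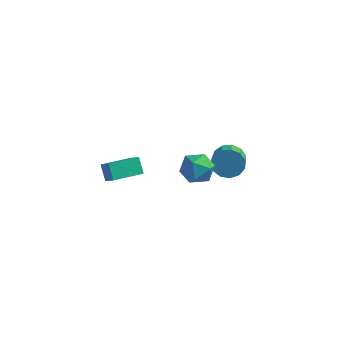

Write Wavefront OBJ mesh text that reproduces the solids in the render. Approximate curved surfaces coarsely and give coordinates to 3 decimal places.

v -1.353 -3.931 2.509
v -0.588 -4.552 3.402
v -0.194 -2.65 2.408
v 0.571 -3.272 3.301
v -0.851 -4.448 1.719
v -0.086 -5.07 2.612
v 0.308 -3.168 1.618
v 1.073 -3.789 2.511
v 3.078 3.531 -1.738
v 3.367 3.131 -2.585
v 3.771 1.949 -1.888
v 3.482 2.349 -1.042
v 3.805 3.4 -2.382
v 4.209 2.218 -1.686
v 4.012 3.71 -1.975
v 4.416 2.529 -1.279
v 3.922 3.964 -1.493
v 4.326 2.782 -0.797
v 3.565 4.08 -1.089
v 3.969 2.898 -0.392
v 3.053 4.022 -0.89
v 3.457 2.84 -0.194
v 2.549 3.808 -0.961
v 2.953 2.626 -0.265
v 2.213 3.506 -1.279
v 2.617 2.324 -0.583
v 2.151 3.212 -1.742
v 2.555 2.03 -1.046
v 2.384 3.019 -2.204
v 2.788 1.837 -1.508
v 2.838 2.989 -2.518
v 3.242 1.807 -1.822
v 3.073 -0.157 1.792
v 3.607 -0.006 0.862
v 2.113 -1.414 1.038
v 2.647 -1.263 0.108
v 3.156 -1.696 0.96
v 3.749 -0.919 1.426
v 1.971 -0.501 0.474
v 2.564 0.276 0.94
v 2.926 -0.219 0.047
v 3.658 -0.958 0.348
v 2.062 -0.462 1.552
v 2.794 -1.201 1.853
f 2 4 1
f 5 2 1
f 1 4 3
f 3 5 1
f 2 8 4
f 6 2 5
f 6 8 2
f 4 8 3
f 7 5 3
f 3 8 7
f 7 6 5
f 8 6 7
f 10 9 13
f 10 13 11
f 11 13 14
f 11 14 12
f 13 9 15
f 13 15 14
f 14 15 16
f 14 16 12
f 15 9 17
f 15 17 16
f 16 17 18
f 16 18 12
f 17 9 19
f 17 19 18
f 18 19 20
f 18 20 12
f 19 9 21
f 19 21 20
f 20 21 22
f 20 22 12
f 21 9 23
f 21 23 22
f 22 23 24
f 22 24 12
f 23 9 25
f 23 25 24
f 24 25 26
f 24 26 12
f 25 9 27
f 25 27 26
f 26 27 28
f 26 28 12
f 27 9 29
f 27 29 28
f 28 29 30
f 28 30 12
f 29 9 31
f 29 31 30
f 30 31 32
f 30 32 12
f 31 9 10
f 31 10 32
f 32 10 11
f 32 11 12
f 33 44 38
f 33 38 34
f 33 34 40
f 33 40 43
f 33 43 44
f 34 38 42
f 38 44 37
f 44 43 35
f 43 40 39
f 40 34 41
f 36 42 37
f 36 37 35
f 36 35 39
f 36 39 41
f 36 41 42
f 37 42 38
f 35 37 44
f 39 35 43
f 41 39 40
f 42 41 34



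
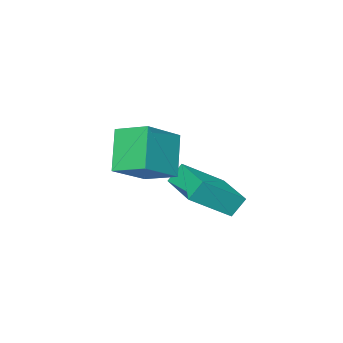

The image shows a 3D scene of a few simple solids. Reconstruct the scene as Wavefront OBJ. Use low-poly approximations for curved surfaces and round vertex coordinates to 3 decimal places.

v 3.085 2.696 0.821
v 2.747 3.965 1.213
v 1.44 2.535 -0.076
v 1.103 3.804 0.316
v 3.857 3.376 -0.716
v 3.52 4.645 -0.324
v 2.213 3.215 -1.613
v 1.875 4.484 -1.221
v -1.441 2.714 -3.751
v -1.907 2.953 -2.97
v -0.637 4.587 -3.844
v -1.103 4.826 -3.064
v 0.083 2.114 -2.656
v -0.383 2.353 -1.876
v 0.887 3.987 -2.75
v 0.421 4.226 -1.969
f 2 4 1
f 5 2 1
f 1 4 3
f 3 5 1
f 2 8 4
f 6 2 5
f 6 8 2
f 4 8 3
f 7 5 3
f 3 8 7
f 7 6 5
f 8 6 7
f 10 12 9
f 13 10 9
f 9 12 11
f 11 13 9
f 10 16 12
f 14 10 13
f 14 16 10
f 12 16 11
f 15 13 11
f 11 16 15
f 15 14 13
f 16 14 15



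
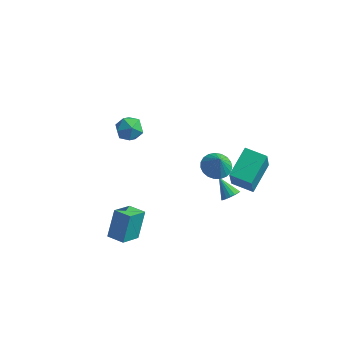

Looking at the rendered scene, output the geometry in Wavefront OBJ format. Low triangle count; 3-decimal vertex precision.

v 2.855 0.014 -2.114
v 3.3 0.085 -1.689
v 1.905 0.526 -1.206
v 3.299 0.343 -1.835
v 3.197 0.526 -2.045
v 3.016 0.591 -2.271
v 2.798 0.524 -2.461
v 2.593 0.341 -2.572
v 2.448 0.082 -2.577
v 2.396 -0.193 -2.477
v 2.449 -0.42 -2.293
v 2.595 -0.547 -2.069
v 2.801 -0.547 -1.854
v 3.018 -0.417 -1.7
v 3.199 -0.189 -1.64
v 1.901 2.601 -4.003
v 2.051 1.81 -2.216
v 2.11 4.574 -3.147
v 2.26 3.782 -1.36
v 3.34 2.518 -4.16
v 3.49 1.726 -2.373
v 3.549 4.49 -3.304
v 3.699 3.699 -1.517
v -4.115 0.874 0.705
v -3.298 1.155 1.091
v -4.162 -0.315 1.669
v -3.345 -0.034 2.055
v -4.131 0.478 2.184
v -4.102 1.213 1.588
v -3.358 -0.373 1.172
v -3.329 0.362 0.576
v -2.831 0.385 1.38
v -3.308 0.911 2.006
v -4.152 -0.071 0.754
v -4.629 0.455 1.38
v -2.773 -4.93 -3.494
v -2.752 -3.953 -1.888
v -2.419 -3.625 -4.293
v -2.398 -2.648 -2.687
v -1.682 -5.152 -3.373
v -1.661 -4.175 -1.767
v -1.328 -3.847 -4.172
v -1.307 -2.87 -2.566
v 2.558 -1.64 2.466
v 3.376 -1.268 2.324
v 2.902 -1.96 3.614
v 3.18 -0.976 2.465
v 2.877 -0.799 2.605
v 2.519 -0.767 2.722
v 2.167 -0.886 2.795
v 1.883 -1.135 2.81
v 1.715 -1.472 2.767
v 1.693 -1.837 2.671
v 1.821 -2.169 2.54
v 2.076 -2.408 2.396
v 2.414 -2.515 2.265
v 2.777 -2.471 2.168
v 3.102 -2.283 2.123
v 3.333 -1.983 2.137
v 3.43 -1.624 2.208
f 2 1 4
f 2 4 3
f 4 1 5
f 4 5 3
f 5 1 6
f 5 6 3
f 6 1 7
f 6 7 3
f 7 1 8
f 7 8 3
f 8 1 9
f 8 9 3
f 9 1 10
f 9 10 3
f 10 1 11
f 10 11 3
f 11 1 12
f 11 12 3
f 12 1 13
f 12 13 3
f 13 1 14
f 13 14 3
f 14 1 15
f 14 15 3
f 15 1 2
f 15 2 3
f 17 19 16
f 20 17 16
f 16 19 18
f 18 20 16
f 17 23 19
f 21 17 20
f 21 23 17
f 19 23 18
f 22 20 18
f 18 23 22
f 22 21 20
f 23 21 22
f 24 35 29
f 24 29 25
f 24 25 31
f 24 31 34
f 24 34 35
f 25 29 33
f 29 35 28
f 35 34 26
f 34 31 30
f 31 25 32
f 27 33 28
f 27 28 26
f 27 26 30
f 27 30 32
f 27 32 33
f 28 33 29
f 26 28 35
f 30 26 34
f 32 30 31
f 33 32 25
f 37 39 36
f 40 37 36
f 36 39 38
f 38 40 36
f 37 43 39
f 41 37 40
f 41 43 37
f 39 43 38
f 42 40 38
f 38 43 42
f 42 41 40
f 43 41 42
f 45 44 47
f 45 47 46
f 47 44 48
f 47 48 46
f 48 44 49
f 48 49 46
f 49 44 50
f 49 50 46
f 50 44 51
f 50 51 46
f 51 44 52
f 51 52 46
f 52 44 53
f 52 53 46
f 53 44 54
f 53 54 46
f 54 44 55
f 54 55 46
f 55 44 56
f 55 56 46
f 56 44 57
f 56 57 46
f 57 44 58
f 57 58 46
f 58 44 59
f 58 59 46
f 59 44 60
f 59 60 46
f 60 44 45
f 60 45 46

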